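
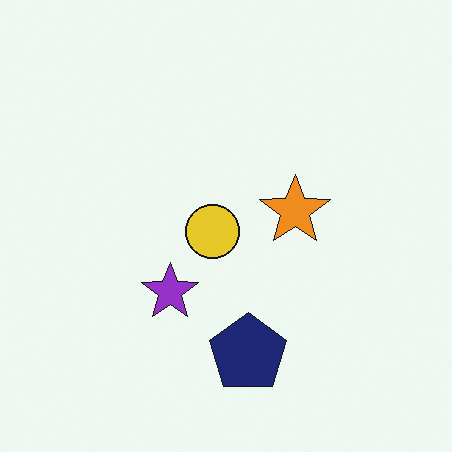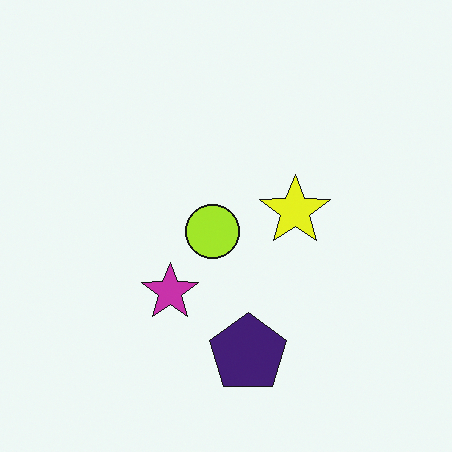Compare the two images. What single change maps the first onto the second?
The transformation is: hue-shifted by a small amount.

Every shape's color has rotated by the same amount around the hue wheel — a uniform hue shift.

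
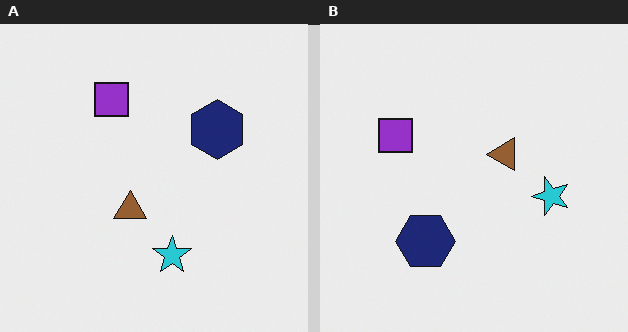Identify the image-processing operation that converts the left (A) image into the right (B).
It was transposed (reflected across the top-left ↔ bottom-right diagonal).

Shapes have swapped their row and column positions — what was in the top-right is now in the bottom-left — a diagonal reflection.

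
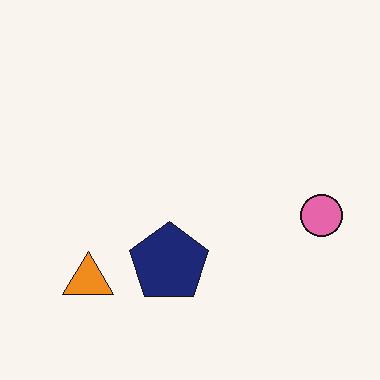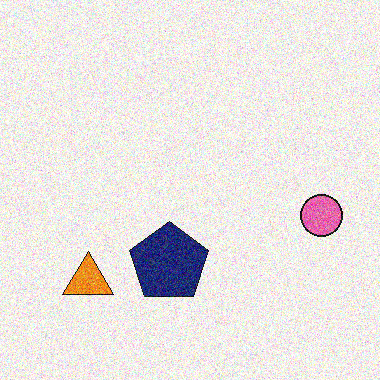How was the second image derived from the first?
The image was degraded with visible gaussian noise.

Random speckle covers the whole image, including the flat background.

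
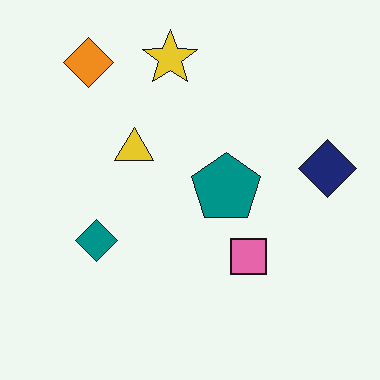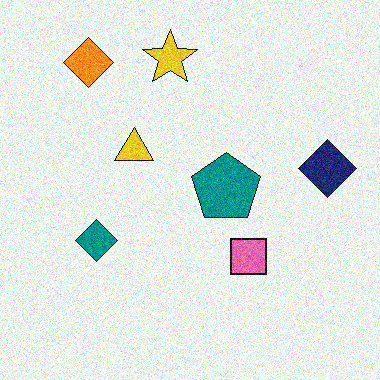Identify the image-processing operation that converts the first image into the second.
This is the original image degraded with visible gaussian noise.

Random speckle covers the whole image, including the flat background.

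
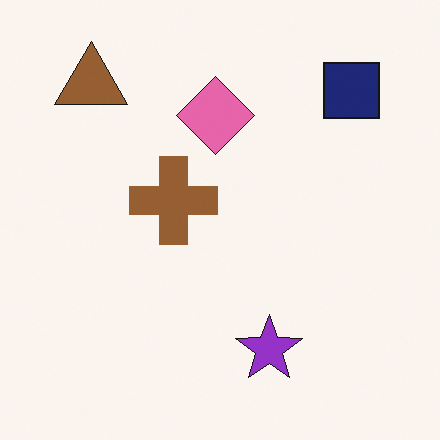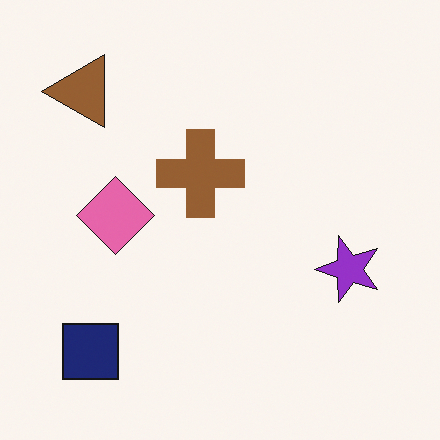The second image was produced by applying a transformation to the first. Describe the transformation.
This is the original image transposed (reflected across the top-left ↔ bottom-right diagonal).

Shapes have swapped their row and column positions — what was in the top-right is now in the bottom-left — a diagonal reflection.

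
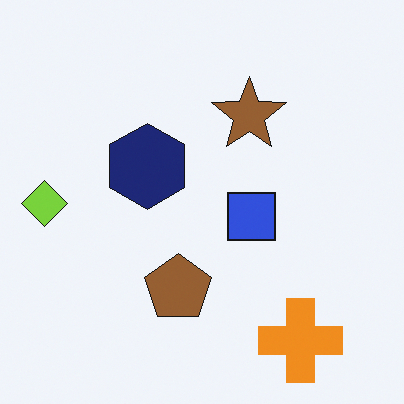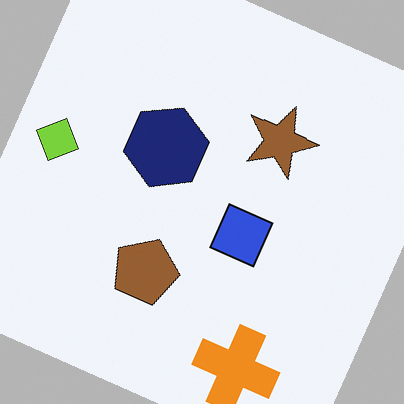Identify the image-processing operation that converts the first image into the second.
The second image is the first rotated clockwise by a moderate amount.

Every shape is tilted by the same angle and the image corners show triangular fill wedges — a whole-image rotation by a non-right angle.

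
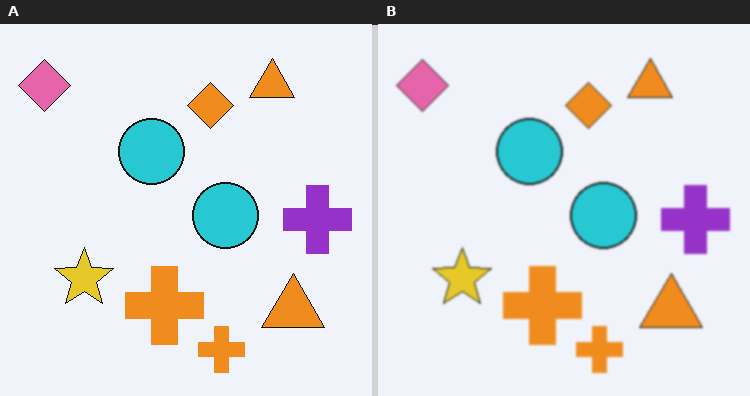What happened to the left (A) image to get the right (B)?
The transformation is: lightly blurred.

Shape edges and outlines are uniformly softened across the whole image.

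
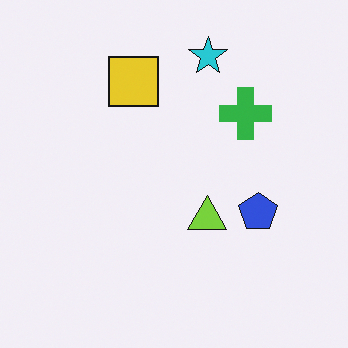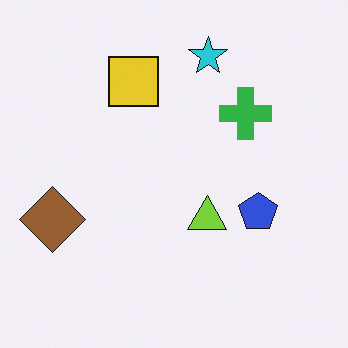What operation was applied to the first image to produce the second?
It was overlaid with an additional brown diamond.

A brown diamond appears in the second image that is absent from the first.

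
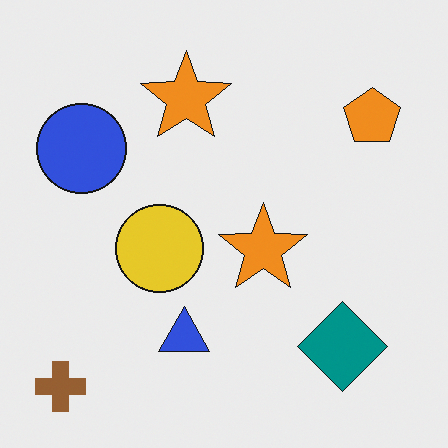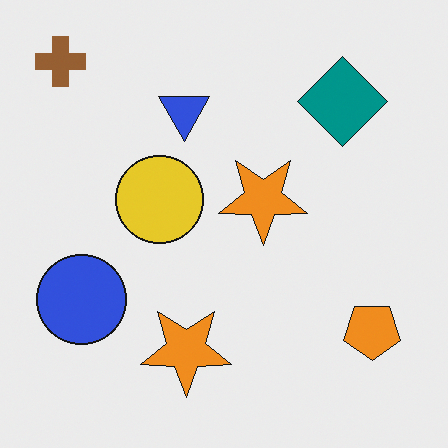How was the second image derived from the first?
The second image is the first flipped vertically (top ↔ bottom).

The brown cross is in the bottom-left of the first image and the top-left of the second — shapes on opposite sides of the horizontal midline have swapped in a mirror flip.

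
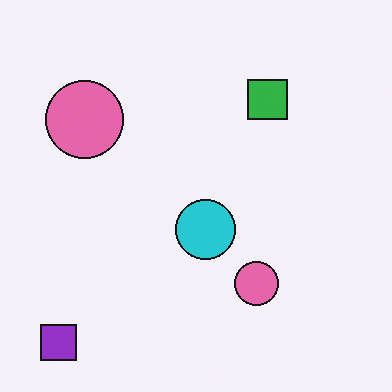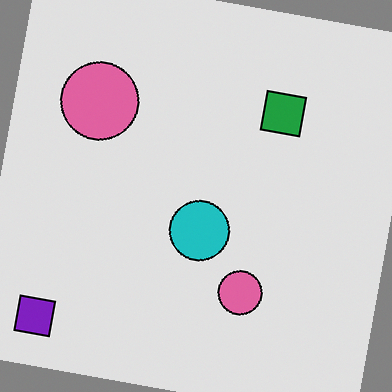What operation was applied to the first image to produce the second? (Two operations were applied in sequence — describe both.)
The second image is the first posterized to a reduced palette, then rotated clockwise by a slight angle.

Each flat color has snapped to a coarser quantized level — most visibly, the near-white background has dropped to a flat grey. Every shape is tilted by the same angle and the image corners show triangular fill wedges — a whole-image rotation by a non-right angle.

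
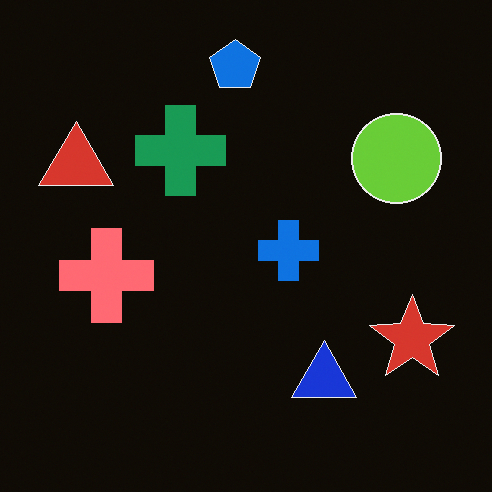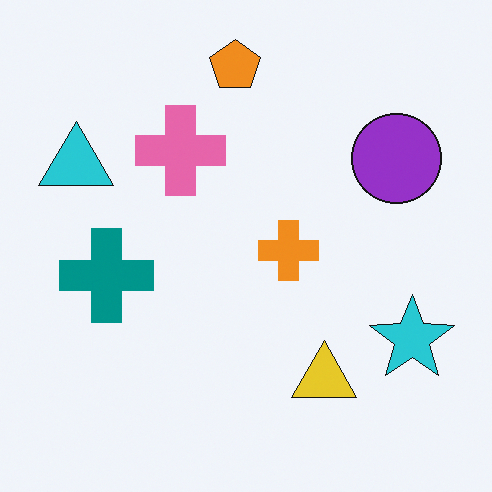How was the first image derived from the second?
The image was color-inverted (negative).

The light background has become dark and every shape's color is its complement — a photographic negative.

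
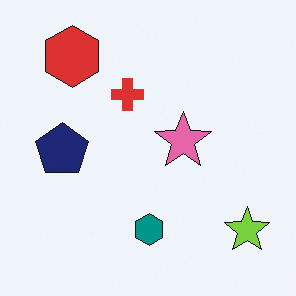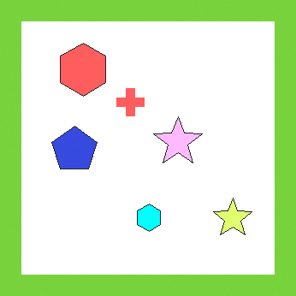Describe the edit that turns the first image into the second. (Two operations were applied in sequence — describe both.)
This is the original image substantially brightened, then framed with a lime border.

Every pixel — background and shapes alike — is uniformly brightened. A solid lime frame runs around the edge of the second image, with the content slightly shrunk inside it.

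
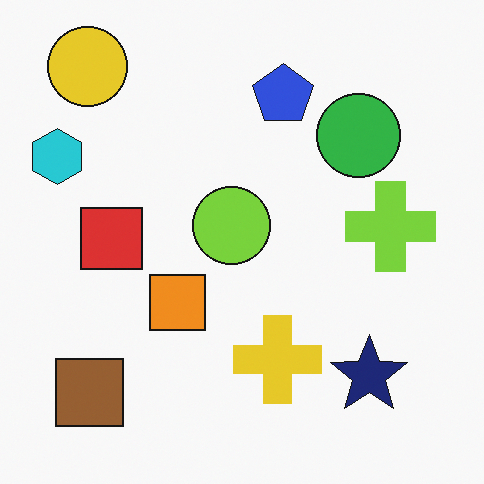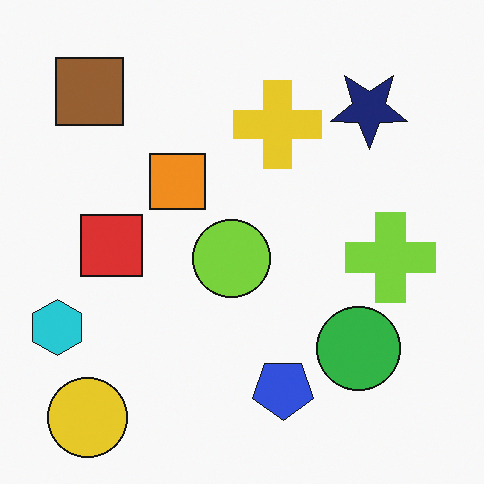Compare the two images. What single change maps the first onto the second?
The image was flipped vertically (top ↔ bottom).

The yellow circle is in the top-left of the first image and the bottom-left of the second — shapes on opposite sides of the horizontal midline have swapped in a mirror flip.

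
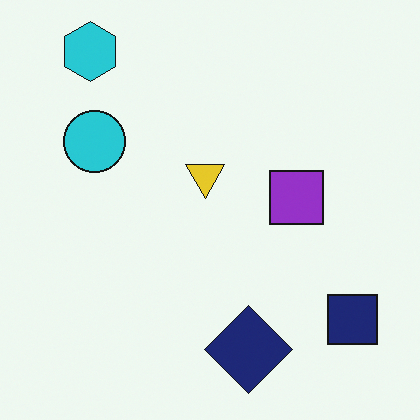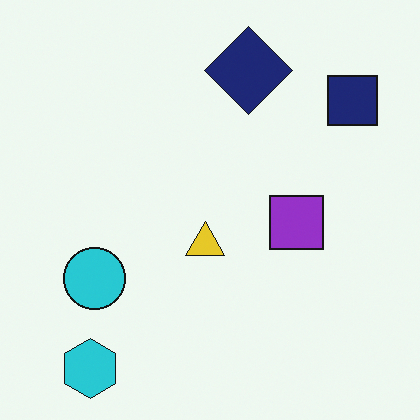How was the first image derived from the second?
This is the original image flipped vertically (top ↔ bottom).

The cyan hexagon is in the bottom-left of the second image and the top-left of the first — shapes on opposite sides of the horizontal midline have swapped in a mirror flip.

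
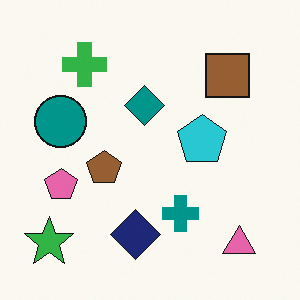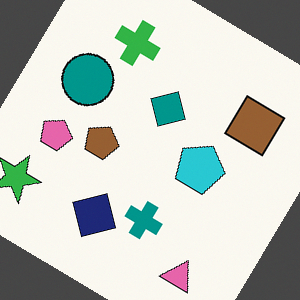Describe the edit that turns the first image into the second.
Rotated clockwise by a large amount — several tens of degrees.

Every shape is tilted by the same angle and the image corners show triangular fill wedges — a whole-image rotation by a non-right angle.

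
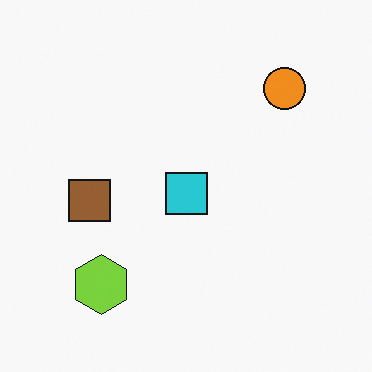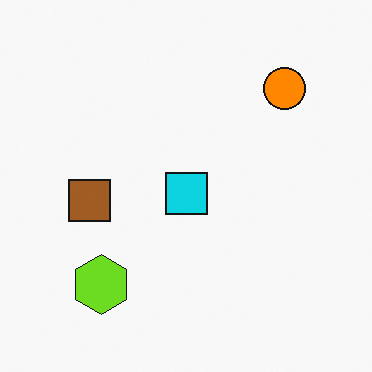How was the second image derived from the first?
It was slightly oversaturated.

All colors are more vivid — a global saturation change.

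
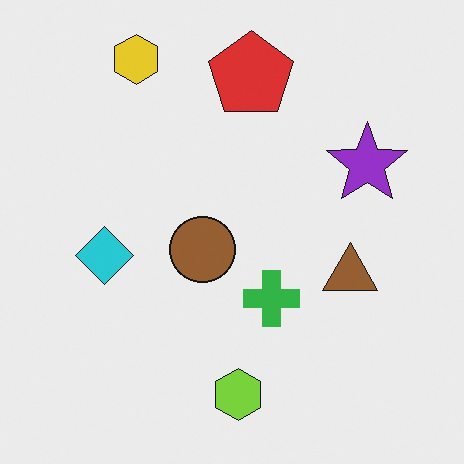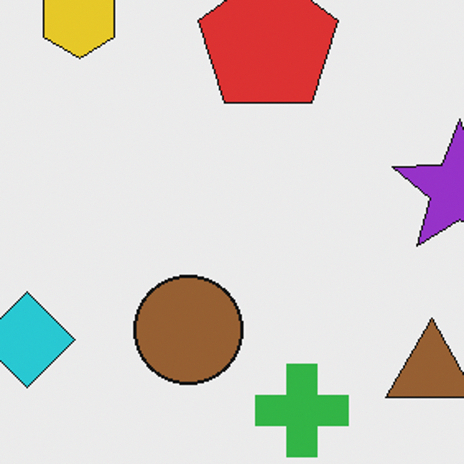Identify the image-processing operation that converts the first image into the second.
Cropped to a noticeably smaller region and rescaled.

The visible shapes are larger and the field of view is narrower; shapes near the original edges may be partly or wholly outside the frame — a crop-and-rescale.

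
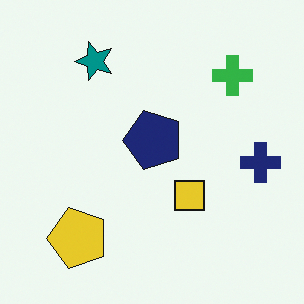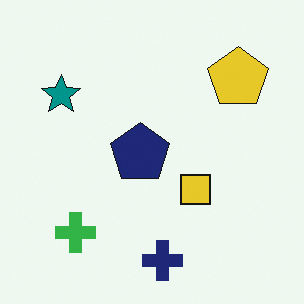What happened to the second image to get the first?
Transposed (reflected across the top-left ↔ bottom-right diagonal).

Shapes have swapped their row and column positions — what was in the top-right is now in the bottom-left — a diagonal reflection.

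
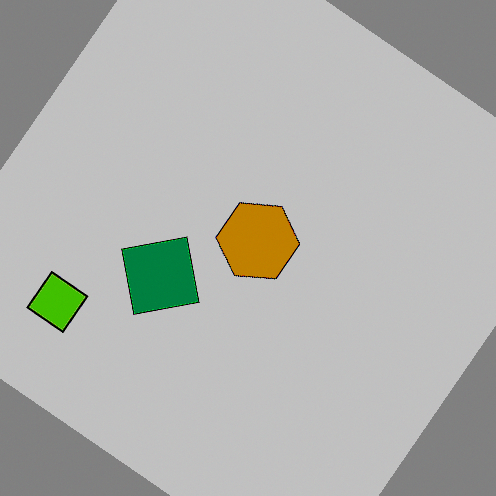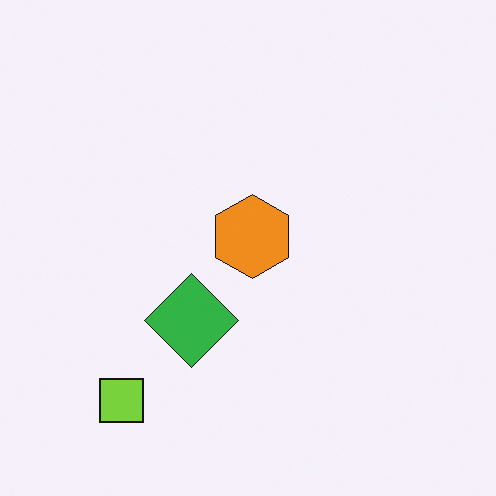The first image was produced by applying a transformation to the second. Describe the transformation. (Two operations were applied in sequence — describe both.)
It was rotated clockwise by a large amount — several tens of degrees, then aggressively posterized.

Every shape is tilted by the same angle and the image corners show triangular fill wedges — a whole-image rotation by a non-right angle. Each flat color has snapped to a coarser quantized level — most visibly, the near-white background has dropped to a flat grey.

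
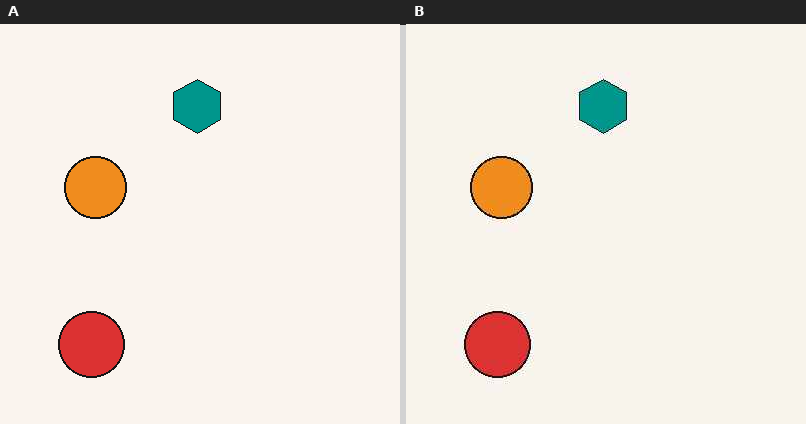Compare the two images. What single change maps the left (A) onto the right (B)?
This is the original image JPEG-compressed with visible artifacts.

Blocky 8×8 compression artifacts appear around shape edges and the flat background shows ringing — characteristic JPEG degradation.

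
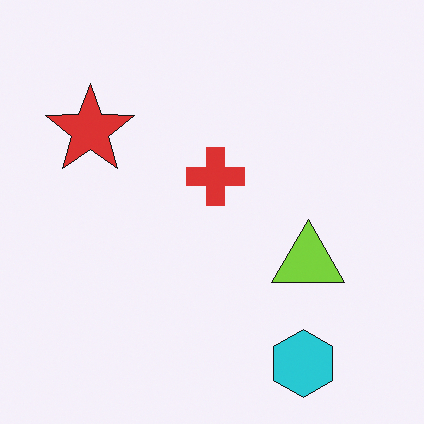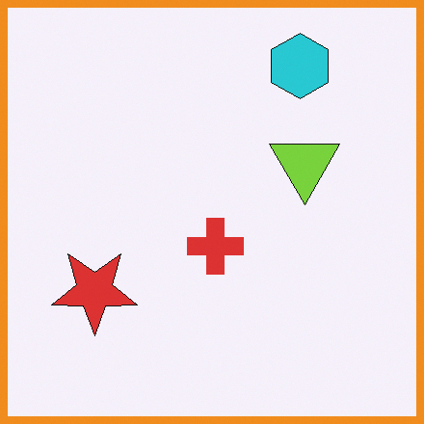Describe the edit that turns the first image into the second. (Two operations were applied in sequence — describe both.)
Flipped vertically (top ↔ bottom), then framed with a orange border.

The cyan hexagon is in the bottom-right of the first image and the top-right of the second — shapes on opposite sides of the horizontal midline have swapped in a mirror flip. A solid orange frame runs around the edge of the second image, with the content slightly shrunk inside it.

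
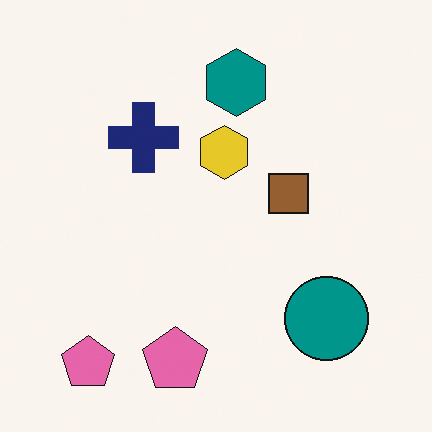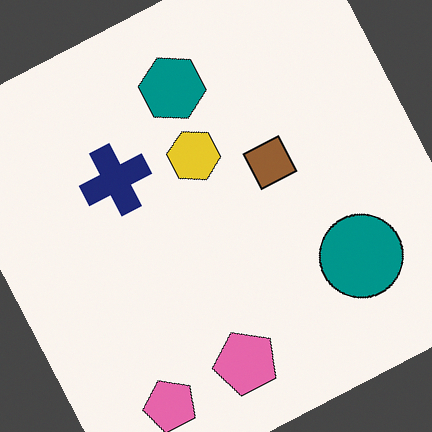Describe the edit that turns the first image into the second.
The second image is the first rotated counter-clockwise by a clearly visible amount.

Every shape is tilted by the same angle and the image corners show triangular fill wedges — a whole-image rotation by a non-right angle.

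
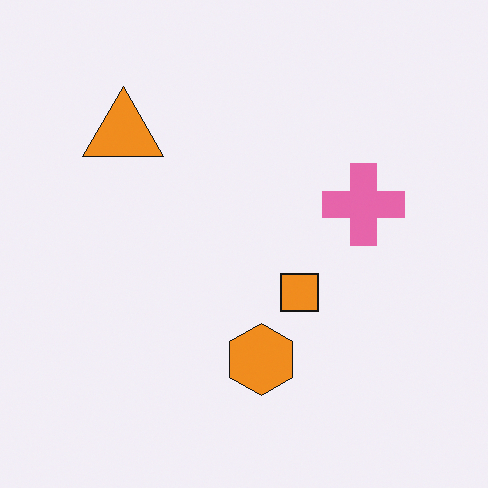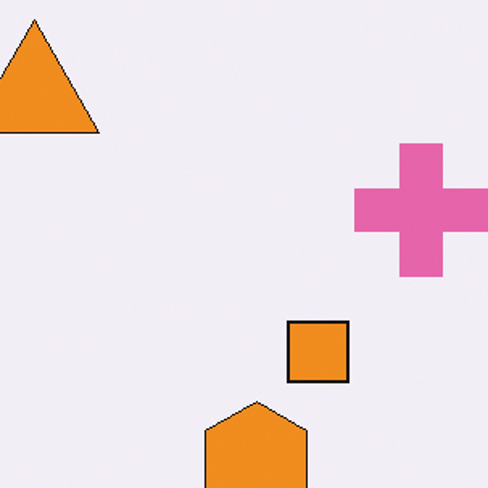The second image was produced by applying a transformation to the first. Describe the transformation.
Cropped slightly and scaled back up.

The visible shapes are larger and the field of view is narrower; shapes near the original edges may be partly or wholly outside the frame — a crop-and-rescale.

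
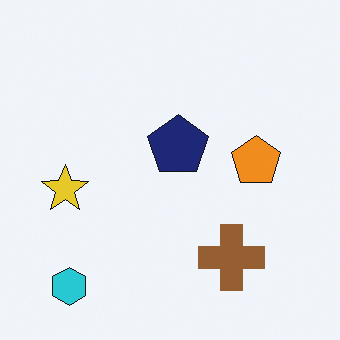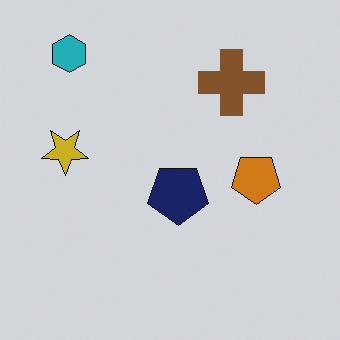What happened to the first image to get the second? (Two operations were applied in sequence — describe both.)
This is the original image flipped vertically (top ↔ bottom), then slightly darkened.

The cyan hexagon is in the bottom-left of the first image and the top-left of the second — shapes on opposite sides of the horizontal midline have swapped in a mirror flip. Every pixel — background and shapes alike — is uniformly darkened.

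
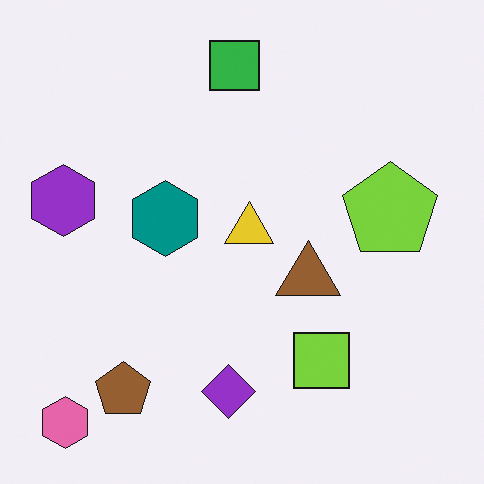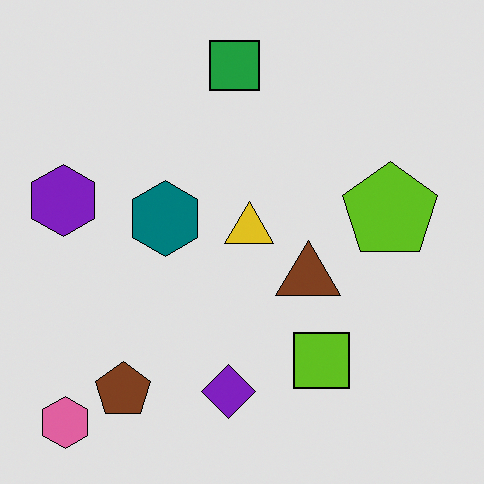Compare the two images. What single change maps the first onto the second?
The transformation is: moderately posterized.

Each flat color has snapped to a coarser quantized level — most visibly, the near-white background has dropped to a flat grey.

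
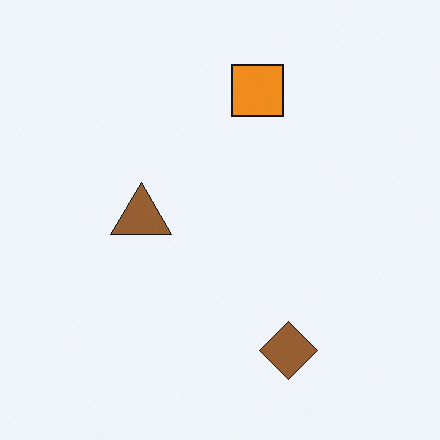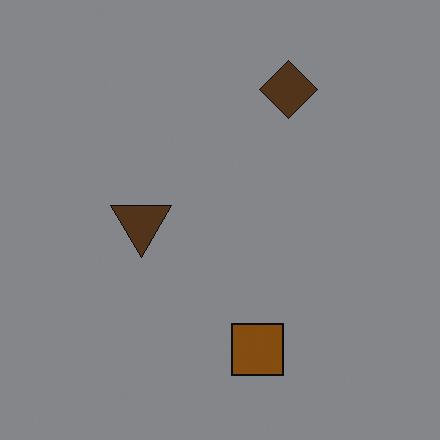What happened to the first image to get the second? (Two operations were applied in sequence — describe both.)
Flipped vertically (top ↔ bottom), then substantially darkened.

The brown diamond is in the bottom of the first image and the top of the second — shapes on opposite sides of the horizontal midline have swapped in a mirror flip. Every pixel — background and shapes alike — is uniformly darkened.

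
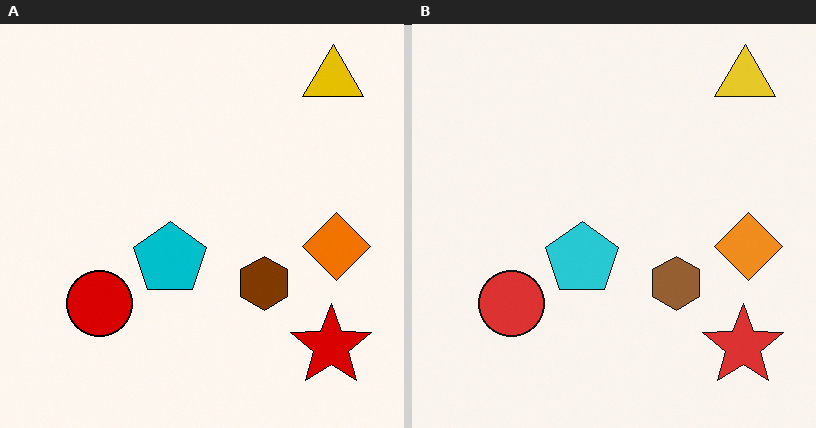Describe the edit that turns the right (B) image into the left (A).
The image was given slightly increased contrast.

Tones are pushed away from mid-grey across the whole image — a global contrast change.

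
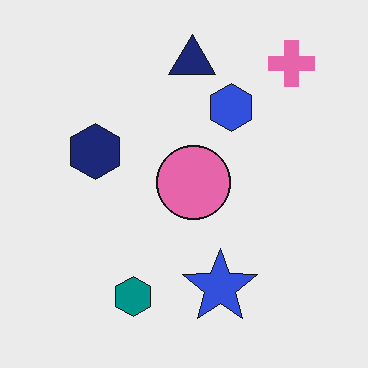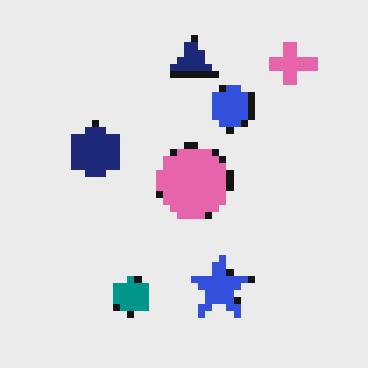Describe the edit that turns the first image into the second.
The transformation is: pixelated into visible square blocks.

Shapes are reduced to large square blocks; fine edges and outlines are lost — a downscale-then-upscale (mosaic) effect.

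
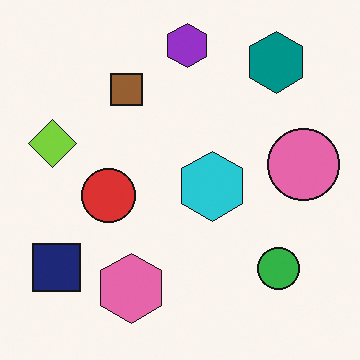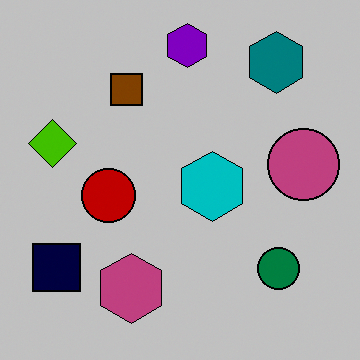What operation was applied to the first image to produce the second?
The transformation is: heavily posterized to just a handful of flat colors.

Each flat color has snapped to a coarser quantized level — most visibly, the near-white background has dropped to a flat grey.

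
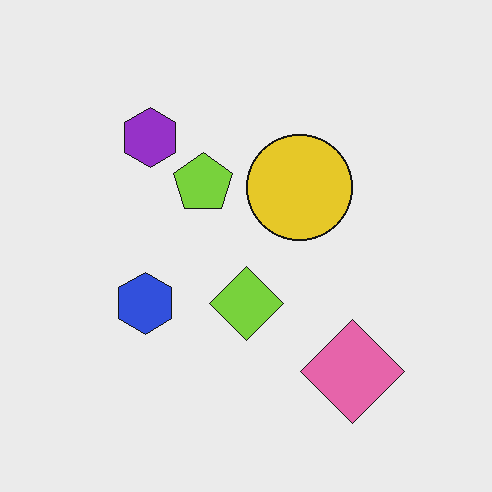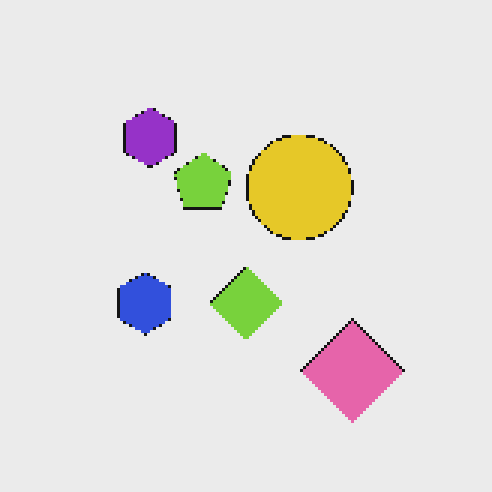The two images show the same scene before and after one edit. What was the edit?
Mildly pixelated.

Shapes are reduced to large square blocks; fine edges and outlines are lost — a downscale-then-upscale (mosaic) effect.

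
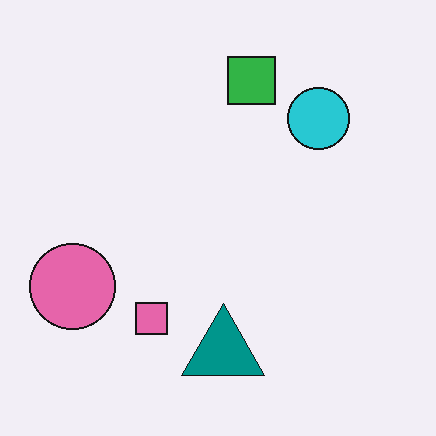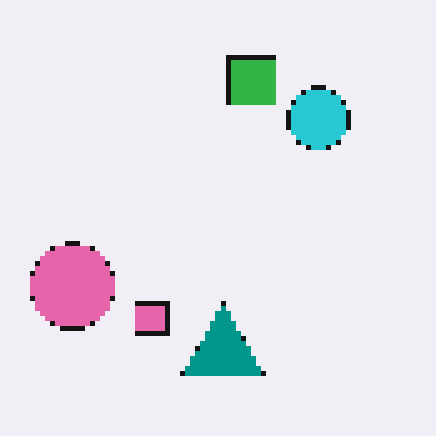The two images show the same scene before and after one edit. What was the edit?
It was lightly pixelated (a mild mosaic effect).

Shapes are reduced to large square blocks; fine edges and outlines are lost — a downscale-then-upscale (mosaic) effect.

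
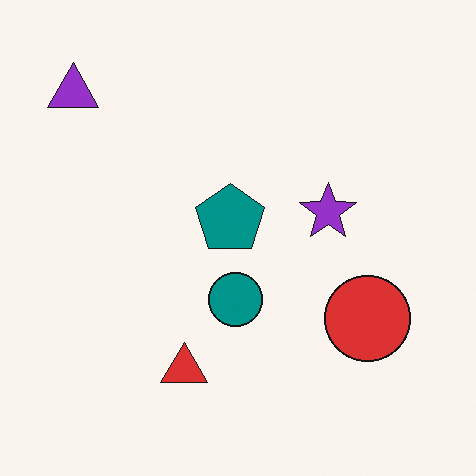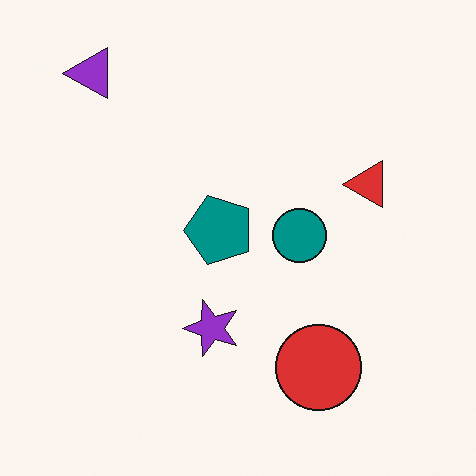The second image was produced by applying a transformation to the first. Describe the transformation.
The image was transposed (reflected across the top-left ↔ bottom-right diagonal).

Shapes have swapped their row and column positions — what was in the top-right is now in the bottom-left — a diagonal reflection.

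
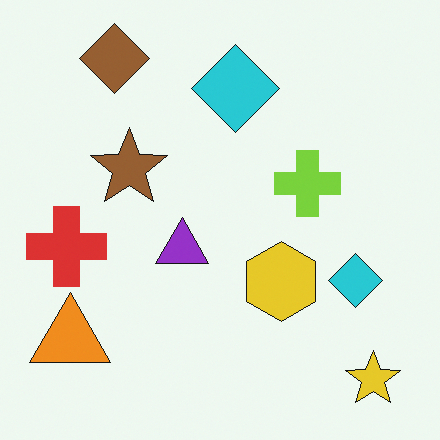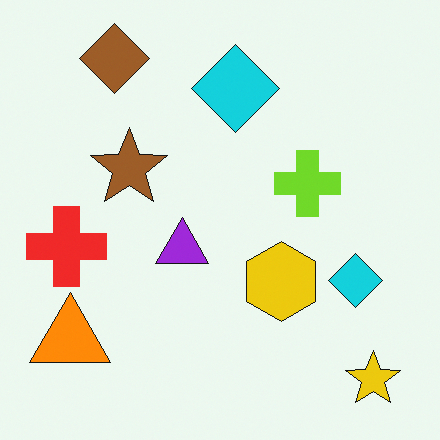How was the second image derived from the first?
The second image is the first slightly oversaturated.

All colors are more vivid — a global saturation change.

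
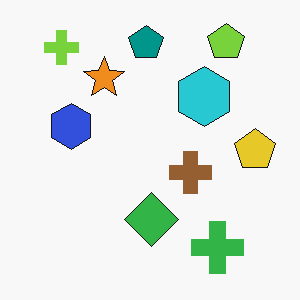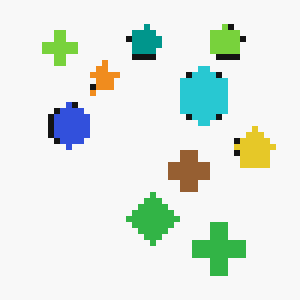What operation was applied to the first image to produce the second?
The transformation is: moderately pixelated.

Shapes are reduced to large square blocks; fine edges and outlines are lost — a downscale-then-upscale (mosaic) effect.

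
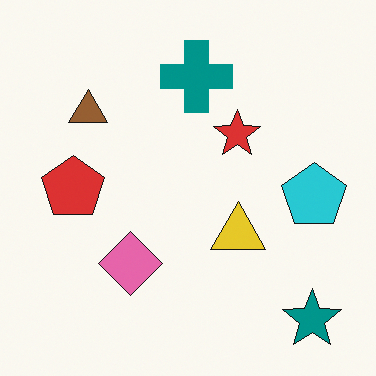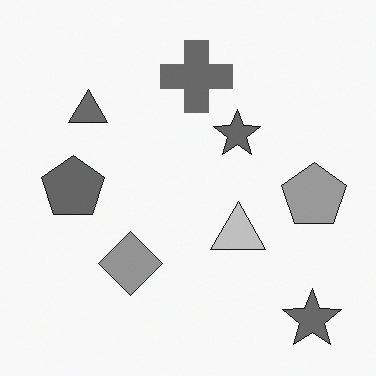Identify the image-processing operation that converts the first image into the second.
The second image is the first converted to grayscale.

All color is removed — every shape is now a shade of grey.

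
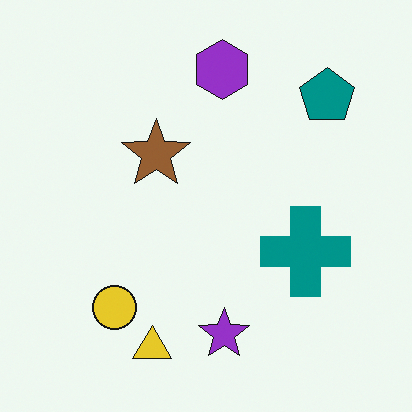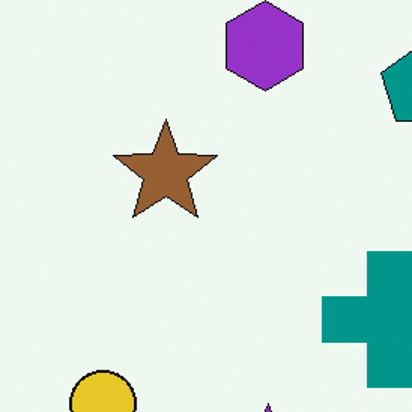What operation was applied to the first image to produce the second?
The image was cropped slightly and scaled back up.

The visible shapes are larger and the field of view is narrower; shapes near the original edges may be partly or wholly outside the frame — a crop-and-rescale.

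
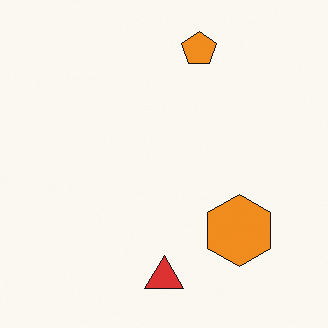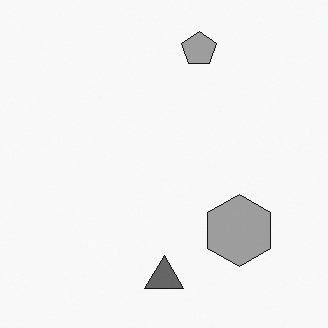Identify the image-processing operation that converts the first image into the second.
It was converted to grayscale.

All color is removed — every shape is now a shade of grey.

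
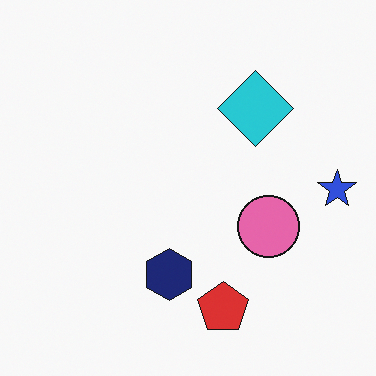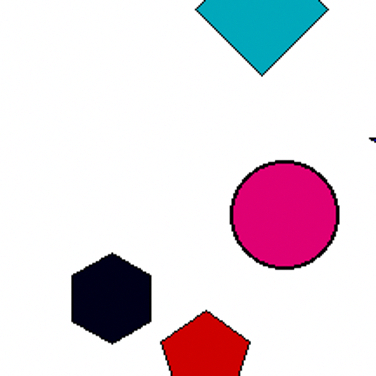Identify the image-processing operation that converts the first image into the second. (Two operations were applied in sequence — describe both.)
The second image is the first given much higher contrast, then cropped tightly and scaled back up.

Tones are pushed away from mid-grey across the whole image — a global contrast change. The visible shapes are larger and the field of view is narrower; shapes near the original edges may be partly or wholly outside the frame — a crop-and-rescale.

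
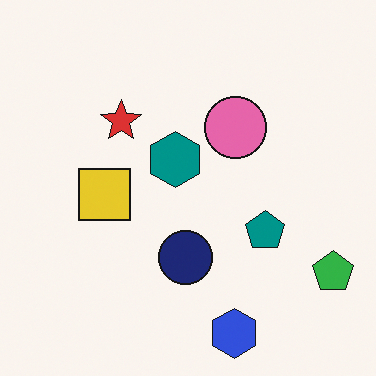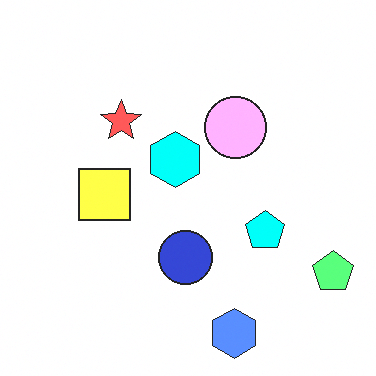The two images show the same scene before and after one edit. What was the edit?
This is the original image substantially brightened.

Every pixel — background and shapes alike — is uniformly brightened.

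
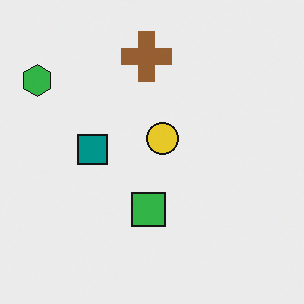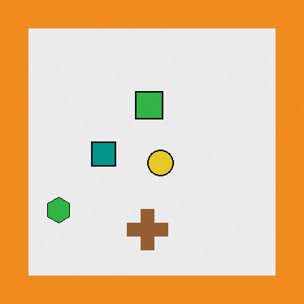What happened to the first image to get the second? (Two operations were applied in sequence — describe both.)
The second image is the first flipped vertically (top ↔ bottom), then framed with a orange border.

The brown cross is in the top of the first image and the bottom of the second — shapes on opposite sides of the horizontal midline have swapped in a mirror flip. A solid orange frame runs around the edge of the second image, with the content slightly shrunk inside it.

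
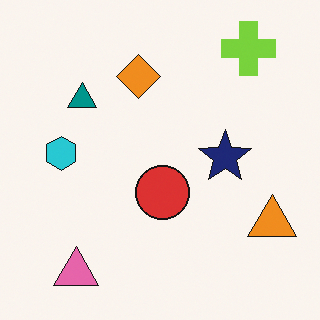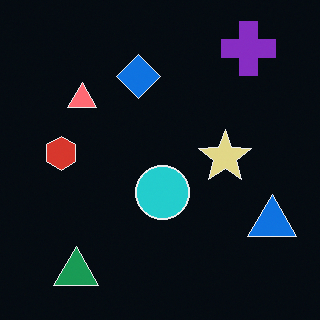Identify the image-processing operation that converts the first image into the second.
It was color-inverted (negative).

The light background has become dark and every shape's color is its complement — a photographic negative.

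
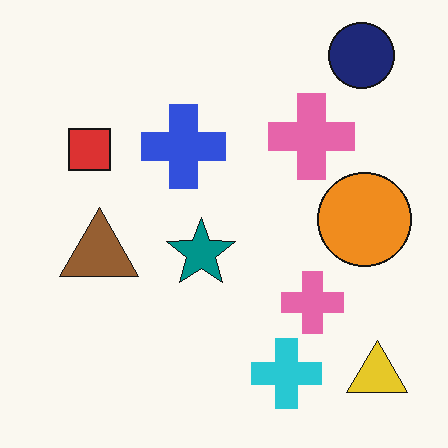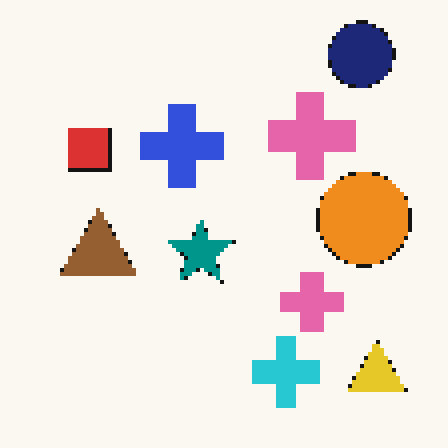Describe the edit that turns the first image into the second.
Mildly pixelated.

Shapes are reduced to large square blocks; fine edges and outlines are lost — a downscale-then-upscale (mosaic) effect.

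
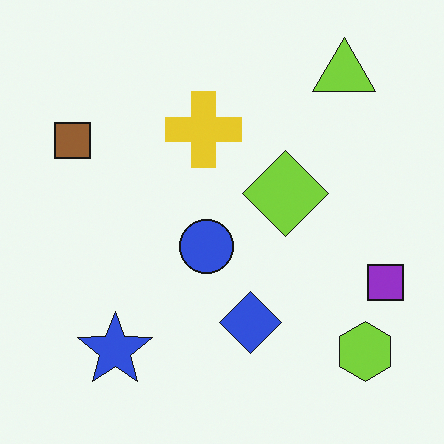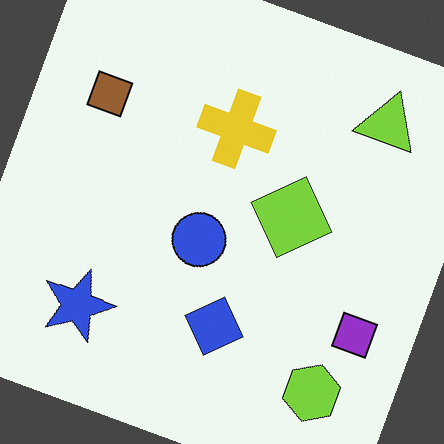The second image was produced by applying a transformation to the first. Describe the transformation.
The second image is the first rotated clockwise by a clearly visible amount.

Every shape is tilted by the same angle and the image corners show triangular fill wedges — a whole-image rotation by a non-right angle.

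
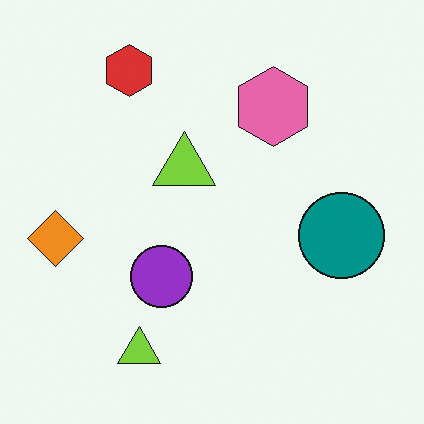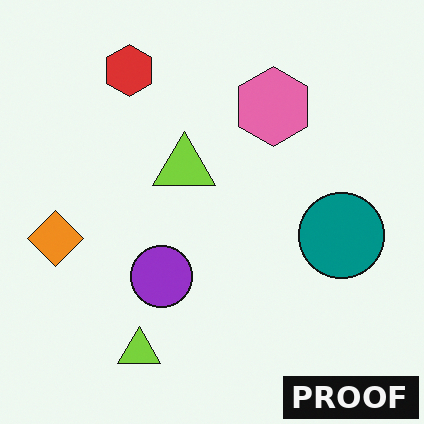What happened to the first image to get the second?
The second image is the first watermarked with the text "PROOF" in the lower-right corner.

A dark label reading "PROOF" appears in the lower-right corner.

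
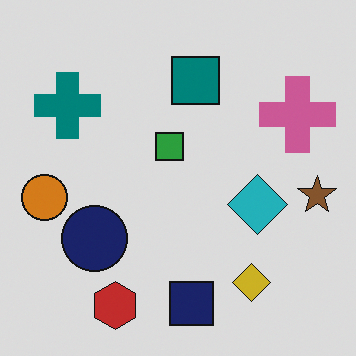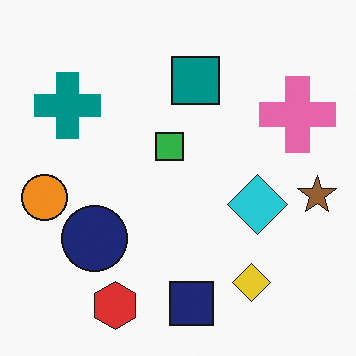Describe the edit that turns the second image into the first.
Darkened a little.

Every pixel — background and shapes alike — is uniformly darkened.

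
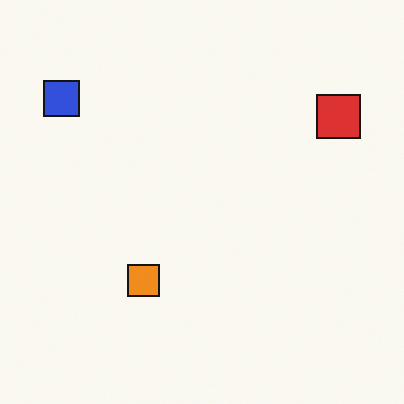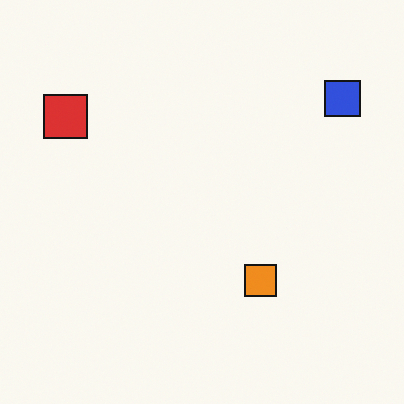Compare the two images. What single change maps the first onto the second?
The image was flipped horizontally (left ↔ right).

The blue square is in the top-left of the first image and the top-right of the second — shapes on opposite sides of the vertical midline have swapped in a mirror flip.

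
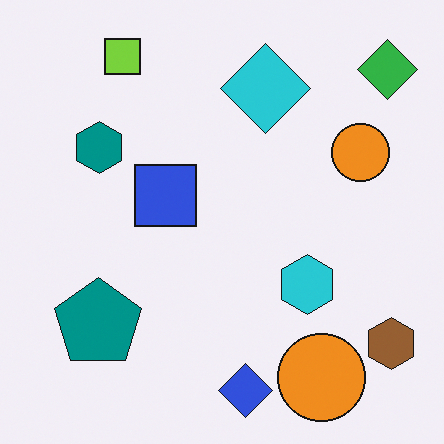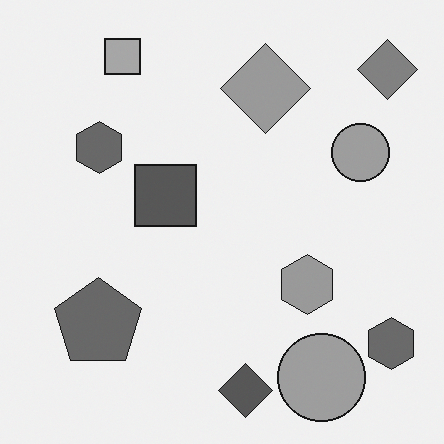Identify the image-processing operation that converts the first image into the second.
The second image is the first converted to grayscale.

All color is removed — every shape is now a shade of grey.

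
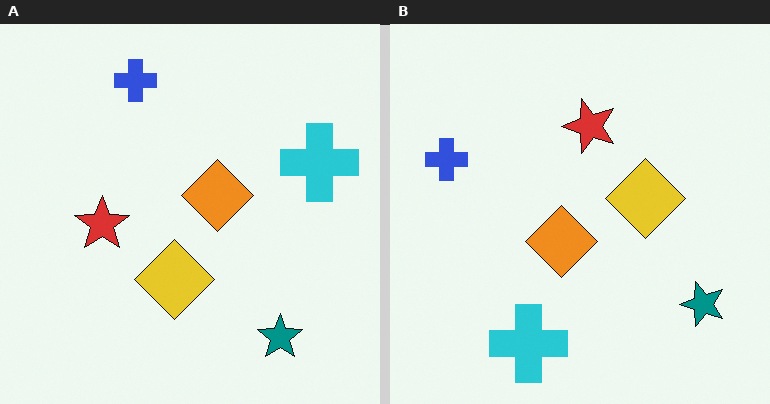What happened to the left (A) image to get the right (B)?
The right (B) image is the left (A) transposed (reflected across the top-left ↔ bottom-right diagonal).

Shapes have swapped their row and column positions — what was in the top-right is now in the bottom-left — a diagonal reflection.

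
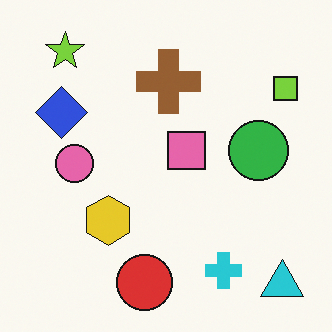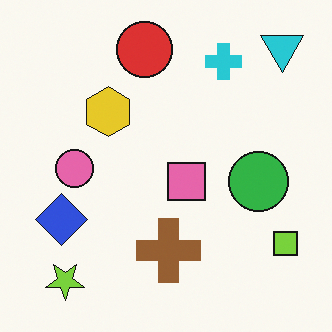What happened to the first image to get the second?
The transformation is: flipped vertically (top ↔ bottom).

The cyan triangle is in the bottom-right of the first image and the top-right of the second — shapes on opposite sides of the horizontal midline have swapped in a mirror flip.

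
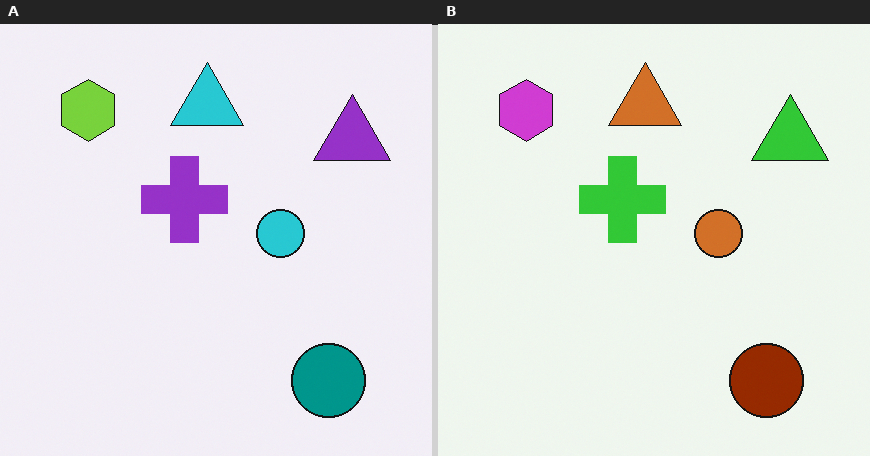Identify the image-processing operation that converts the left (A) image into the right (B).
The image was hue-shifted through roughly half the color wheel.

Every shape's color has rotated by the same amount around the hue wheel — a uniform hue shift.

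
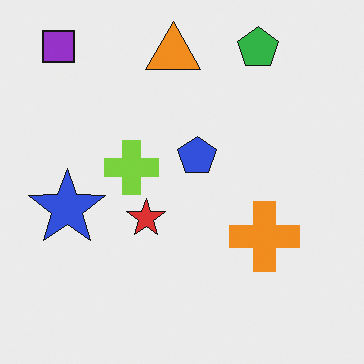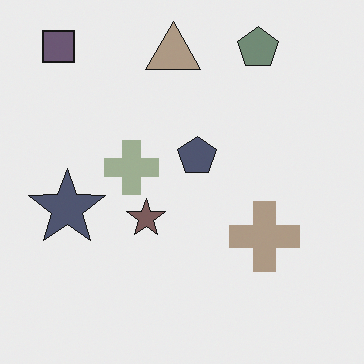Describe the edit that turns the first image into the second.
The image was heavily desaturated.

All colors are more muted and greyish — a global saturation change.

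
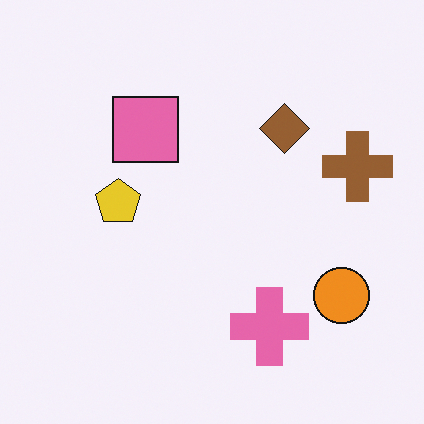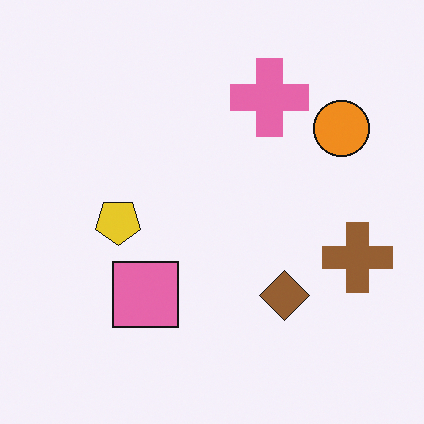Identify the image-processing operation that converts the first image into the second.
The image was flipped vertically (top ↔ bottom).

The pink cross is in the bottom of the first image and the top of the second — shapes on opposite sides of the horizontal midline have swapped in a mirror flip.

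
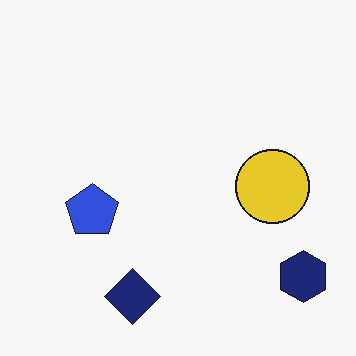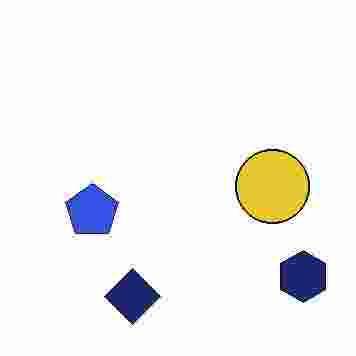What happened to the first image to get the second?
It was degraded with heavy JPEG compression.

Blocky 8×8 compression artifacts appear around shape edges and the flat background shows ringing — characteristic JPEG degradation.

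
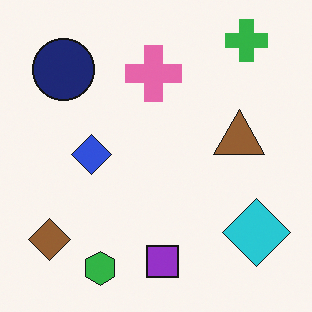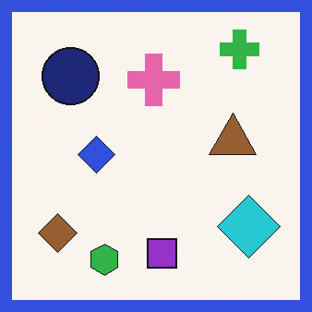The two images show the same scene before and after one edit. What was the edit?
The image was framed with a blue border.

A solid blue frame runs around the edge of the second image, with the content slightly shrunk inside it.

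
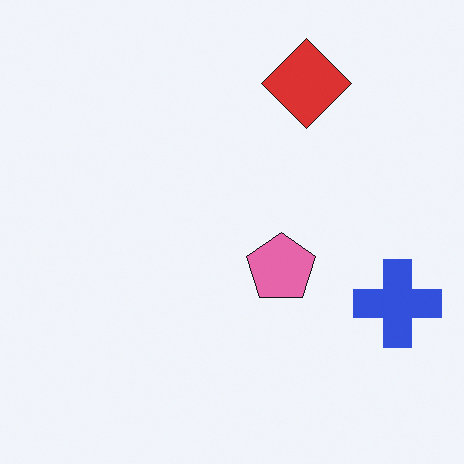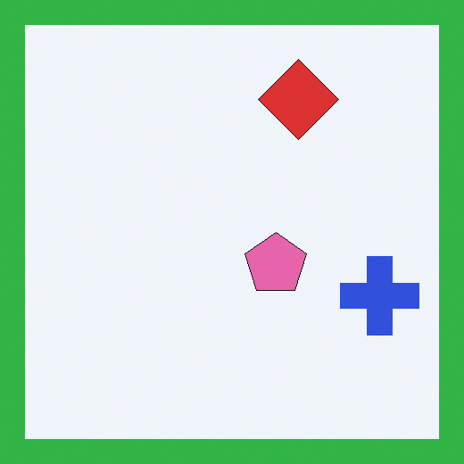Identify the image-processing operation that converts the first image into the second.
The second image is the first framed with a green border.

A solid green frame runs around the edge of the second image, with the content slightly shrunk inside it.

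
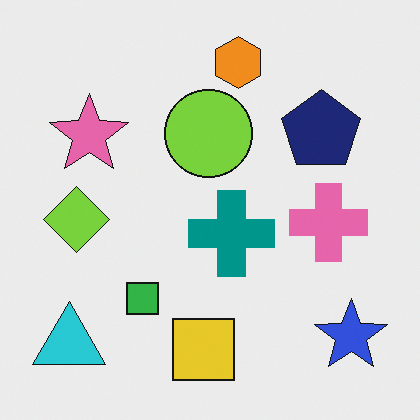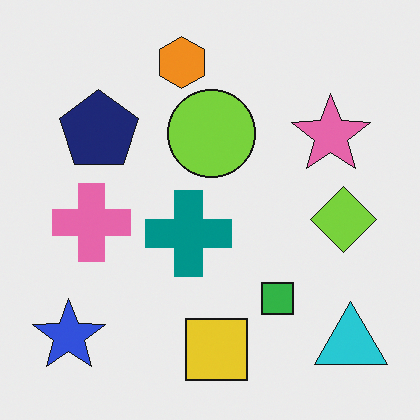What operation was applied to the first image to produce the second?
It was flipped horizontally (left ↔ right).

The blue star is in the bottom-right of the first image and the bottom-left of the second — shapes on opposite sides of the vertical midline have swapped in a mirror flip.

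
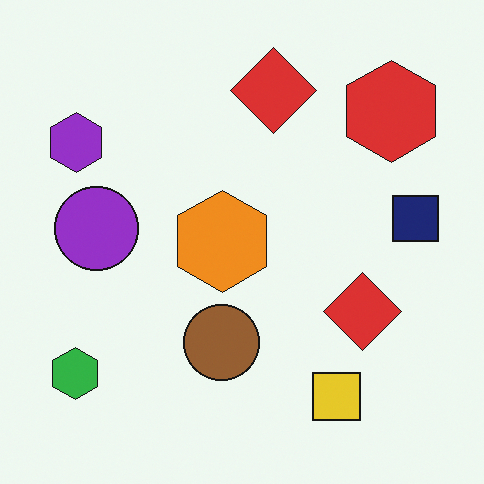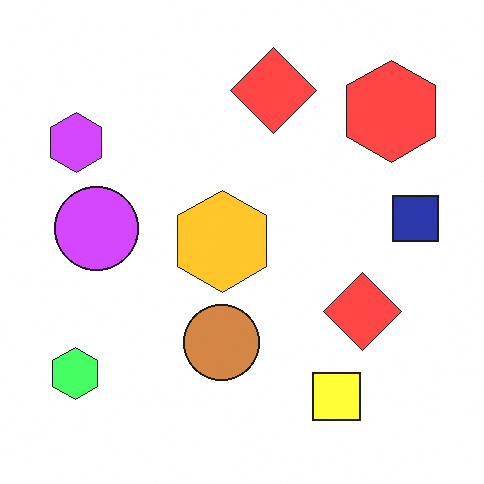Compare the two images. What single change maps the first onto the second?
The second image is the first substantially brightened.

Every pixel — background and shapes alike — is uniformly brightened.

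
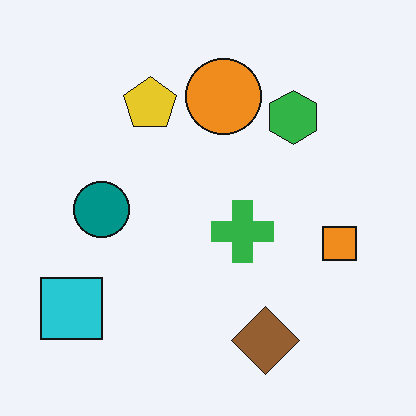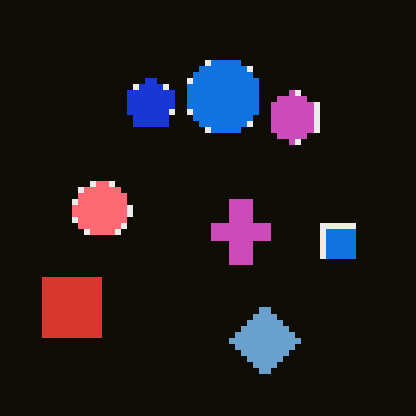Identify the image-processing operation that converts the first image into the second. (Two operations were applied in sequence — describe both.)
Color-inverted (negative), then pixelated into visible square blocks.

The light background has become dark and every shape's color is its complement — a photographic negative. Shapes are reduced to large square blocks; fine edges and outlines are lost — a downscale-then-upscale (mosaic) effect.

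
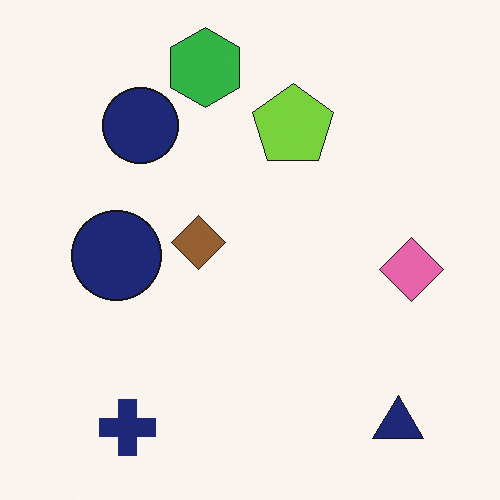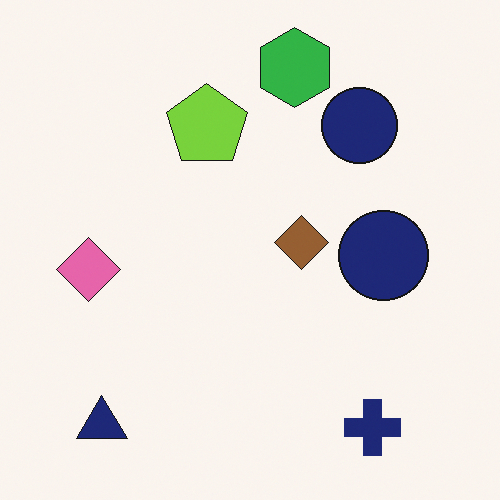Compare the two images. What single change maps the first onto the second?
The transformation is: flipped horizontally (left ↔ right).

The pink diamond is in the right of the first image and the left of the second — shapes on opposite sides of the vertical midline have swapped in a mirror flip.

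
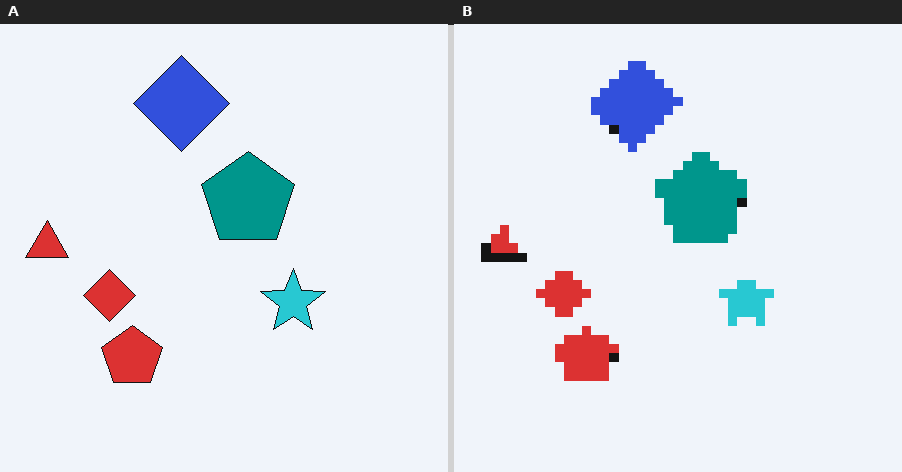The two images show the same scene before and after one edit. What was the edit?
The right (B) image is the left (A) heavily pixelated into large blocks.

Shapes are reduced to large square blocks; fine edges and outlines are lost — a downscale-then-upscale (mosaic) effect.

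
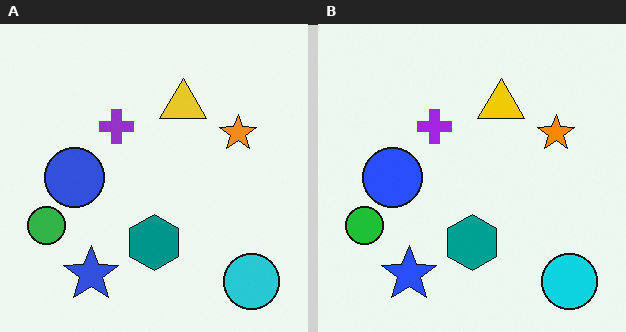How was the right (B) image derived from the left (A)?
The transformation is: slightly oversaturated.

All colors are more vivid — a global saturation change.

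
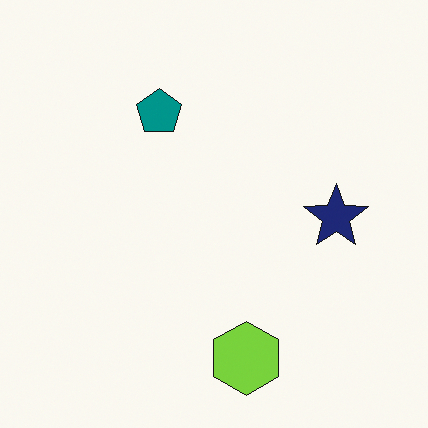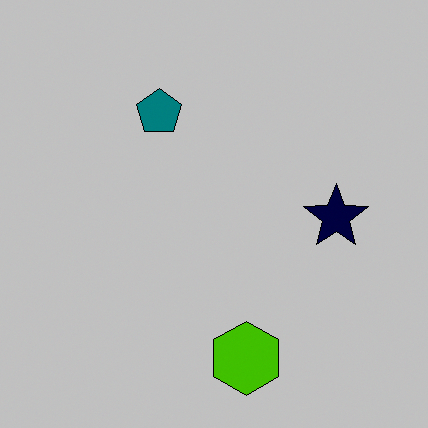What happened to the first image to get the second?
This is the original image aggressively posterized.

Each flat color has snapped to a coarser quantized level — most visibly, the near-white background has dropped to a flat grey.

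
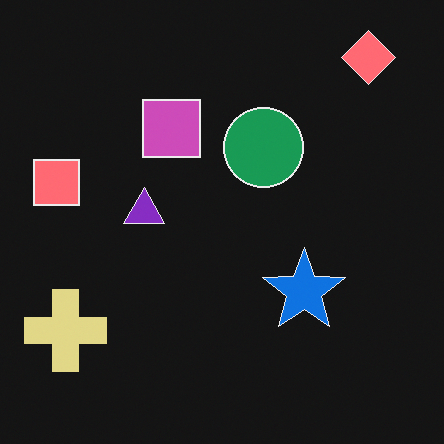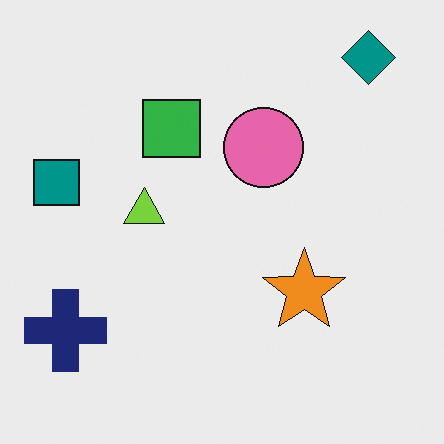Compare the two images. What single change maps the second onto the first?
This is the original image color-inverted (negative).

The light background has become dark and every shape's color is its complement — a photographic negative.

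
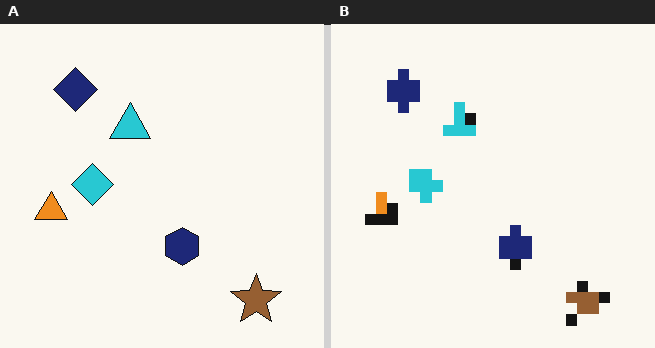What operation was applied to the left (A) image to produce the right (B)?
This is the original image coarsely pixelated.

Shapes are reduced to large square blocks; fine edges and outlines are lost — a downscale-then-upscale (mosaic) effect.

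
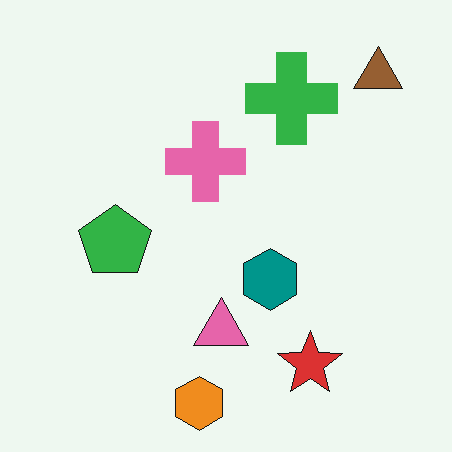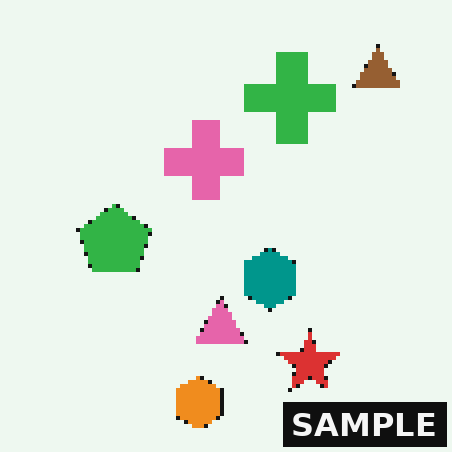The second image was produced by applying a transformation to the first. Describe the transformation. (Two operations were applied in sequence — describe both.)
This is the original image lightly pixelated (a mild mosaic effect), then watermarked with the text "SAMPLE" in the lower-right corner.

Shapes are reduced to large square blocks; fine edges and outlines are lost — a downscale-then-upscale (mosaic) effect. A dark label reading "SAMPLE" appears in the lower-right corner.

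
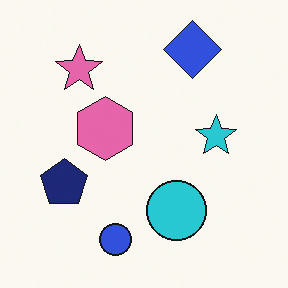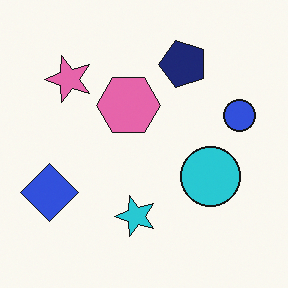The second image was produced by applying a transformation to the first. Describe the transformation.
The second image is the first transposed (reflected across the top-left ↔ bottom-right diagonal).

Shapes have swapped their row and column positions — what was in the top-right is now in the bottom-left — a diagonal reflection.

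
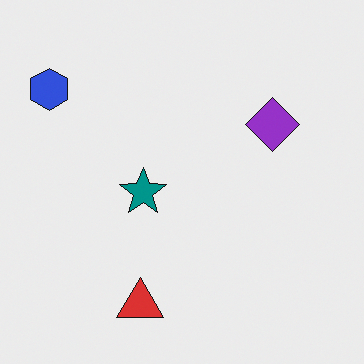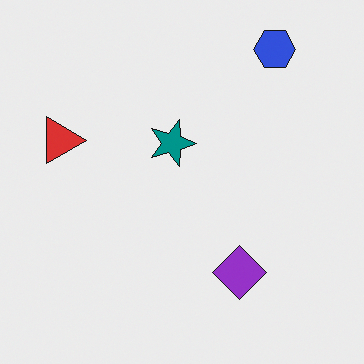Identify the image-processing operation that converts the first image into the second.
The transformation is: rotated 90° clockwise.

The blue hexagon sits in the top-left of the first image and the top-right of the second — consistent with a whole-image 90° clockwise rotation.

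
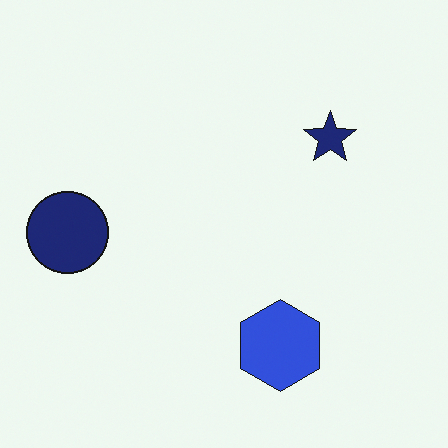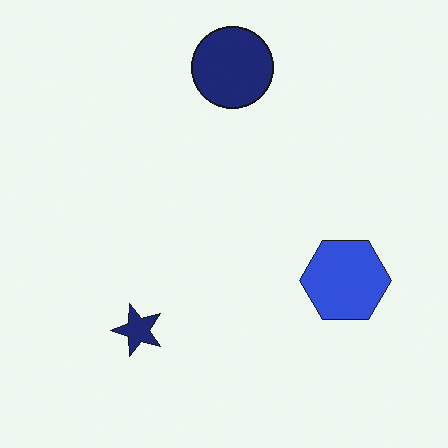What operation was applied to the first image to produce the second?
The second image is the first transposed (reflected across the top-left ↔ bottom-right diagonal).

Shapes have swapped their row and column positions — what was in the top-right is now in the bottom-left — a diagonal reflection.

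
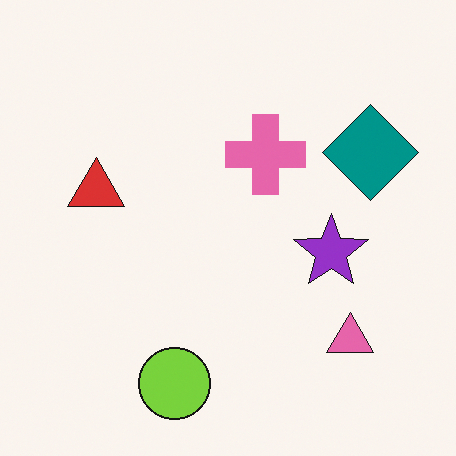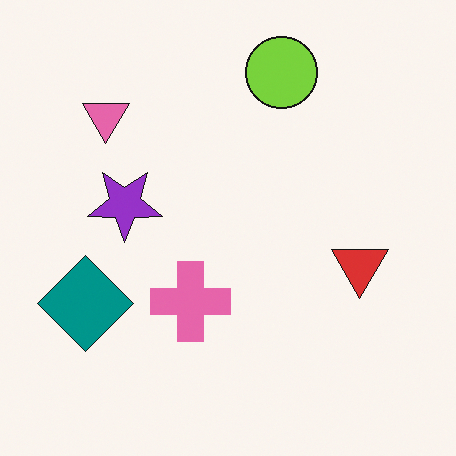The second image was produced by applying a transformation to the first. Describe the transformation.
The image was rotated 180°.

The pink triangle sits in the bottom-right of the first image and the top-left of the second — consistent with a whole-image 180° rotation.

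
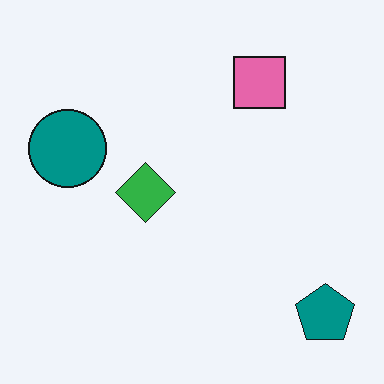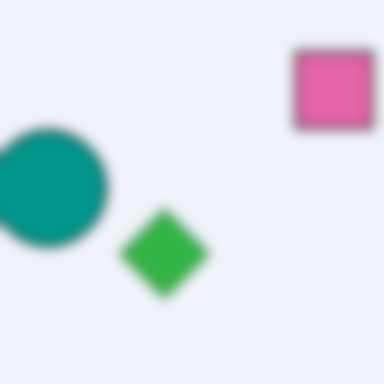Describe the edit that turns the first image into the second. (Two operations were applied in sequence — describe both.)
The second image is the first cropped to a modestly smaller region and rescaled, then heavily blurred.

The visible shapes are larger and the field of view is narrower; shapes near the original edges may be partly or wholly outside the frame — a crop-and-rescale. Shape edges and outlines are uniformly softened across the whole image.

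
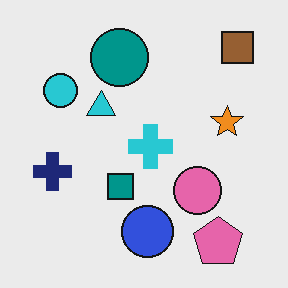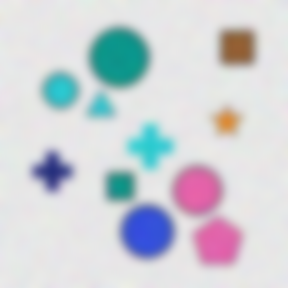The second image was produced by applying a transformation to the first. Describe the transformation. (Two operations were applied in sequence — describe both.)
It was degraded with visible gaussian noise, then noticeably gaussian-blurred.

Random speckle covers the whole image, including the flat background. Shape edges and outlines are uniformly softened across the whole image.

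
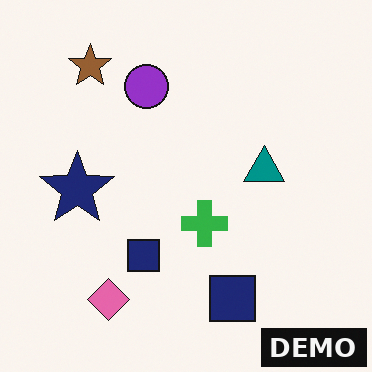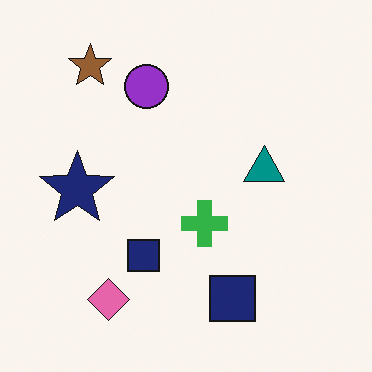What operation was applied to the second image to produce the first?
The first image is the second watermarked with the text "DEMO" in the lower-right corner.

A dark label reading "DEMO" appears in the lower-right corner.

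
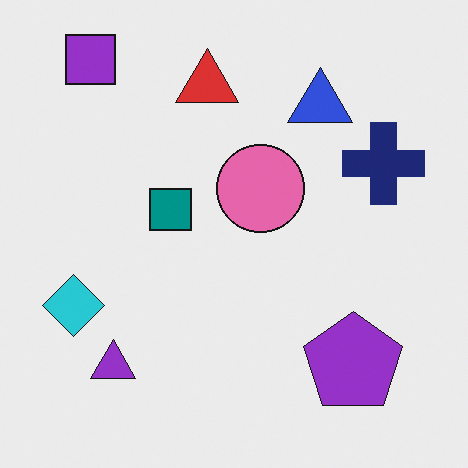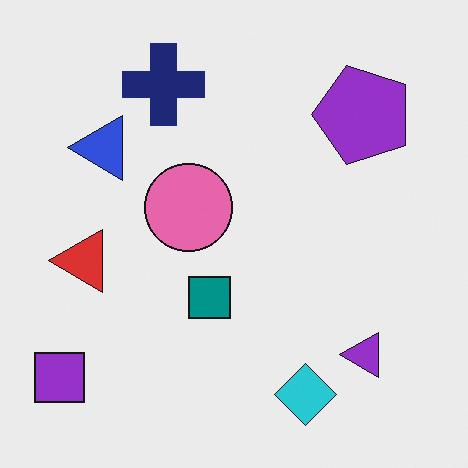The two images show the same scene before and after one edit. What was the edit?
This is the original image rotated 90° counter-clockwise.

The purple square sits in the top-left of the first image and the bottom-left of the second — consistent with a whole-image 90° counter-clockwise rotation.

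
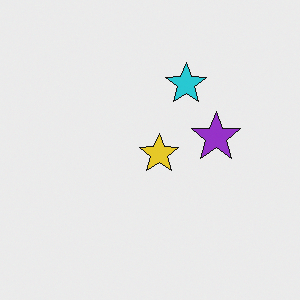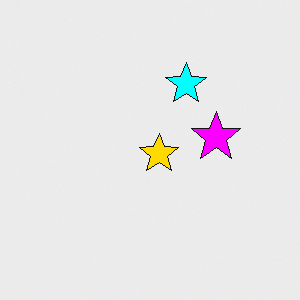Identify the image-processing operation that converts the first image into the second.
The transformation is: heavily oversaturated.

All colors are more vivid — a global saturation change.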